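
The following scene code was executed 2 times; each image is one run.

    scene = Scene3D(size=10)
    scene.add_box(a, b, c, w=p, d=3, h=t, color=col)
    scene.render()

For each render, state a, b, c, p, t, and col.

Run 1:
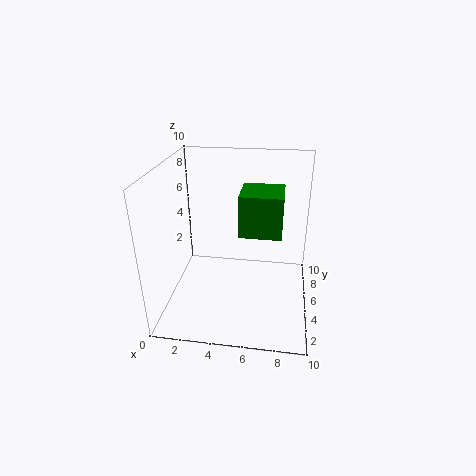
a = 5
b = 5
c = 5
p = 3
t = 3
col = 'green'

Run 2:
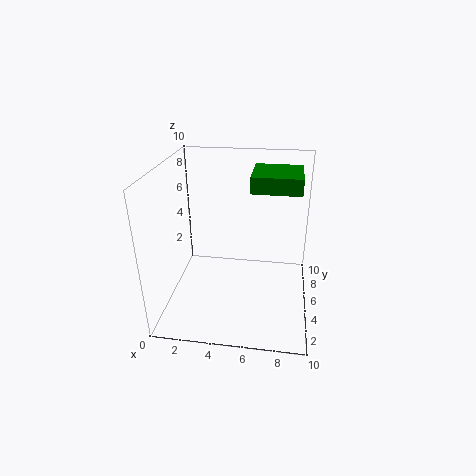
a = 6
b = 3
c = 9
p = 3
t = 1
col = 'green'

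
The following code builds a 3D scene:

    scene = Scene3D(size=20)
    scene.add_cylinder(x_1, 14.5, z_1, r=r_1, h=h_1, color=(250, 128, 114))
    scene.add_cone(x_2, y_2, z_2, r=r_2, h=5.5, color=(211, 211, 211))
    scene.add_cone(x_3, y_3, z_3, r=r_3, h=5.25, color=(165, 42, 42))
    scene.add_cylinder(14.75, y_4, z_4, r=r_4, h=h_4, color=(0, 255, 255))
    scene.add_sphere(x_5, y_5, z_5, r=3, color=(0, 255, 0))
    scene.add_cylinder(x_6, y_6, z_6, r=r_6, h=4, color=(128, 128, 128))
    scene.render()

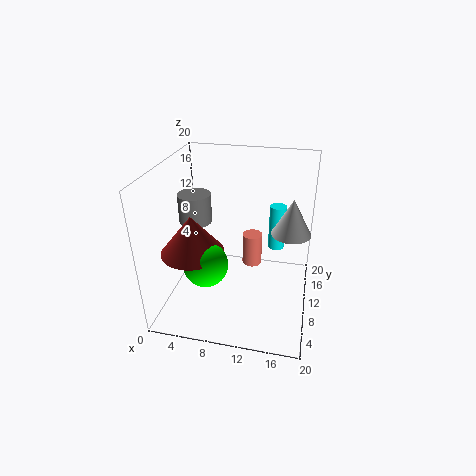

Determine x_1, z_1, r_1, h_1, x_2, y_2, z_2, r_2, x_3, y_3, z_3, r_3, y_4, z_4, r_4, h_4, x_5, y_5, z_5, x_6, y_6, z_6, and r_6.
x_1 = 11.25
z_1 = 3.25
r_1 = 1.5
h_1 = 5
x_2 = 17
y_2 = 15
z_2 = 8.75
r_2 = 3
x_3 = 4.5
y_3 = 6.75
z_3 = 9
r_3 = 4.25
y_4 = 16.25
z_4 = 5.5
r_4 = 1.25
h_4 = 7
x_5 = 6.5
y_5 = 6
z_5 = 7.75
x_6 = 4
y_6 = 10
z_6 = 12
r_6 = 2.25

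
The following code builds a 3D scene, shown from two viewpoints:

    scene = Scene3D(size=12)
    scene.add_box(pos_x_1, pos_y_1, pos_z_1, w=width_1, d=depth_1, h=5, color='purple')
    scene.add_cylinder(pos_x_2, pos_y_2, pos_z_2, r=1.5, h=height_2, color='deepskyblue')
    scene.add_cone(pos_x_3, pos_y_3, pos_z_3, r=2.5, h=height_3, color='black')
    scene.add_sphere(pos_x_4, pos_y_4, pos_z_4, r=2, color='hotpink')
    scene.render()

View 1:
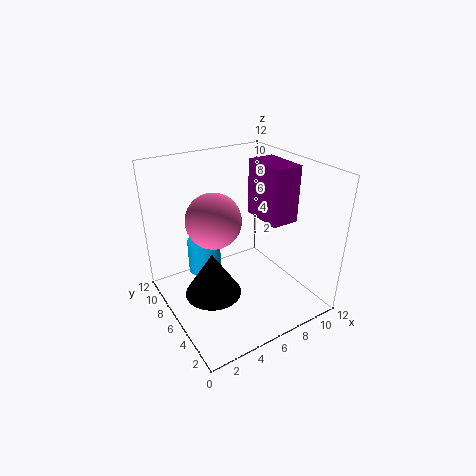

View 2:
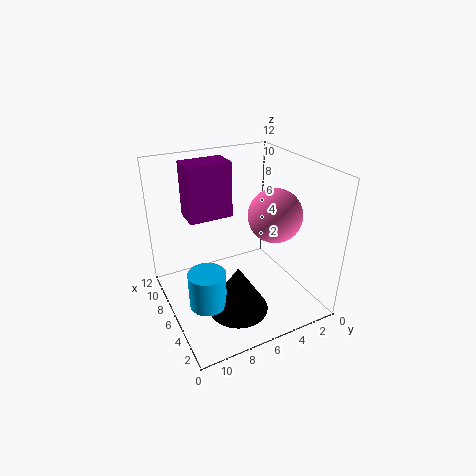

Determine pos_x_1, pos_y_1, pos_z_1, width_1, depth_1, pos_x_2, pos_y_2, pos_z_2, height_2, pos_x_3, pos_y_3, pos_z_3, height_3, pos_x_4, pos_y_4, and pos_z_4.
pos_x_1 = 9, pos_y_1 = 5, pos_z_1 = 6.5, width_1 = 2.5, depth_1 = 4, pos_x_2 = 4.5, pos_y_2 = 9.5, pos_z_2 = 1.5, height_2 = 3, pos_x_3 = 4, pos_y_3 = 7, pos_z_3 = 0.5, height_3 = 4, pos_x_4 = 3, pos_y_4 = 4.5, pos_z_4 = 9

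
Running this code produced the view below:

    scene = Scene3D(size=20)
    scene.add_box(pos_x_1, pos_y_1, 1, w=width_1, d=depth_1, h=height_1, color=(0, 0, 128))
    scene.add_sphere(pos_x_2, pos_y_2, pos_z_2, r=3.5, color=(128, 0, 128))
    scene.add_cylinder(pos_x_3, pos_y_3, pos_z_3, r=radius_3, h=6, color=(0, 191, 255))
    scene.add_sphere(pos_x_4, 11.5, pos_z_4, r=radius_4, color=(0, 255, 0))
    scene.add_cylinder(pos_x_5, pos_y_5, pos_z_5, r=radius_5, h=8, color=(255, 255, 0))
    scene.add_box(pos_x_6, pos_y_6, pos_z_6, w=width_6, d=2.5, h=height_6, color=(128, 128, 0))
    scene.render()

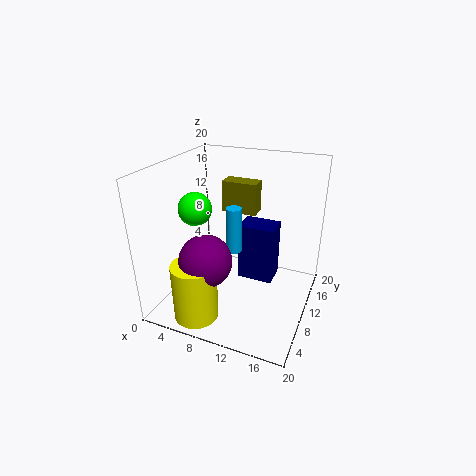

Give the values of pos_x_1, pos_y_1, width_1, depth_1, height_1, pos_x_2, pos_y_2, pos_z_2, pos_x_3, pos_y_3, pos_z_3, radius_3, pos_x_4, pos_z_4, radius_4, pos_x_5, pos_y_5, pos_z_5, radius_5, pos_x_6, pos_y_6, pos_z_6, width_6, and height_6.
pos_x_1 = 8.5; pos_y_1 = 13.5; width_1 = 5.5; depth_1 = 4; height_1 = 9; pos_x_2 = 7.5; pos_y_2 = 5; pos_z_2 = 8.5; pos_x_3 = 10.5; pos_y_3 = 7.5; pos_z_3 = 9.5; radius_3 = 1; pos_x_4 = 2.5; pos_z_4 = 12.5; radius_4 = 2.5; pos_x_5 = 6.5; pos_y_5 = 3.5; pos_z_5 = 0.5; radius_5 = 3; pos_x_6 = 6.5; pos_y_6 = 12.5; pos_z_6 = 12.5; width_6 = 5; height_6 = 4.5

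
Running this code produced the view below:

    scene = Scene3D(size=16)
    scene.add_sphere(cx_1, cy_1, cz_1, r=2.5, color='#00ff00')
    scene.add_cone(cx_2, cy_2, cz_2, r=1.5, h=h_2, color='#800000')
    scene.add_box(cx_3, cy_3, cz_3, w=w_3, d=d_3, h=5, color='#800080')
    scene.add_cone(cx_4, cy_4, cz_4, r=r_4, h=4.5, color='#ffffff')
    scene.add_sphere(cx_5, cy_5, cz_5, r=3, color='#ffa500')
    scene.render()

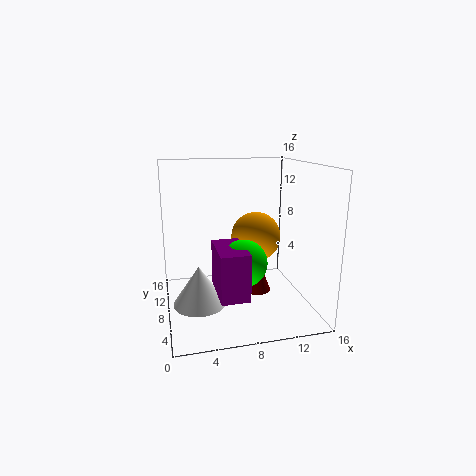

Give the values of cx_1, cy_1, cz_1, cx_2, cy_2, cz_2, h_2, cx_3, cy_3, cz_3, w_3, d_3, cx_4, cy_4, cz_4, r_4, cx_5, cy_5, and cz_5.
cx_1 = 8, cy_1 = 5.5, cz_1 = 6, cx_2 = 10, cy_2 = 7, cz_2 = 2, h_2 = 4, cx_3 = 5, cy_3 = 2.5, cz_3 = 3, w_3 = 3, d_3 = 5.5, cx_4 = 3.5, cy_4 = 8, cz_4 = 0.5, r_4 = 3, cx_5 = 11, cy_5 = 11, cz_5 = 7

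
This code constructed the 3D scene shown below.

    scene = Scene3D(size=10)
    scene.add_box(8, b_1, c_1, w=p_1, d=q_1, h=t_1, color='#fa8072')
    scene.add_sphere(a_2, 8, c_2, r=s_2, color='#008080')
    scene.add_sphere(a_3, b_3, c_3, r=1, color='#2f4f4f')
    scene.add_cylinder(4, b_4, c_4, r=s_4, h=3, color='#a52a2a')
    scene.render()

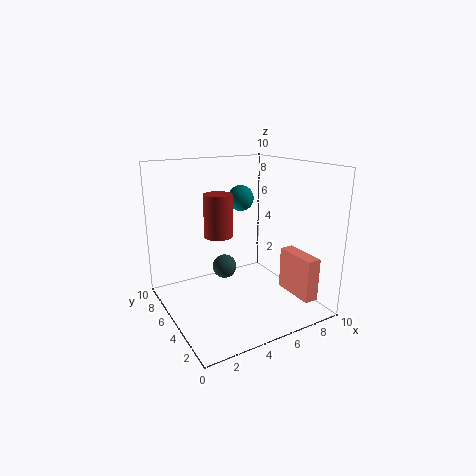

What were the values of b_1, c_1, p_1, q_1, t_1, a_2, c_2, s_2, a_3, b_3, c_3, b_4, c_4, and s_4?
b_1 = 1
c_1 = 1
p_1 = 1
q_1 = 3
t_1 = 3
a_2 = 7
c_2 = 7
s_2 = 1
a_3 = 6
b_3 = 9
c_3 = 1
b_4 = 6
c_4 = 5
s_4 = 1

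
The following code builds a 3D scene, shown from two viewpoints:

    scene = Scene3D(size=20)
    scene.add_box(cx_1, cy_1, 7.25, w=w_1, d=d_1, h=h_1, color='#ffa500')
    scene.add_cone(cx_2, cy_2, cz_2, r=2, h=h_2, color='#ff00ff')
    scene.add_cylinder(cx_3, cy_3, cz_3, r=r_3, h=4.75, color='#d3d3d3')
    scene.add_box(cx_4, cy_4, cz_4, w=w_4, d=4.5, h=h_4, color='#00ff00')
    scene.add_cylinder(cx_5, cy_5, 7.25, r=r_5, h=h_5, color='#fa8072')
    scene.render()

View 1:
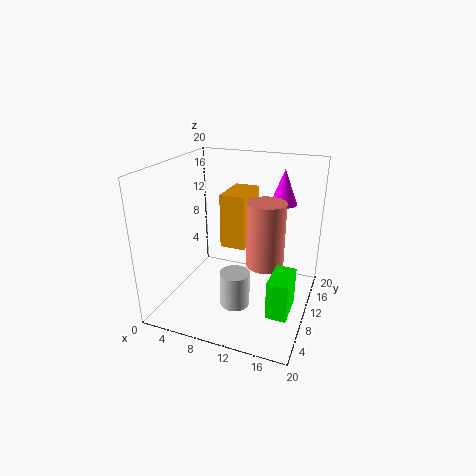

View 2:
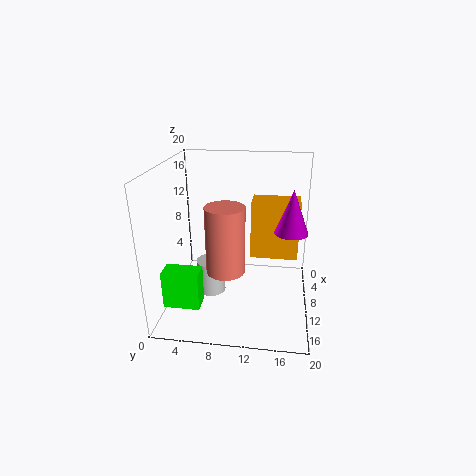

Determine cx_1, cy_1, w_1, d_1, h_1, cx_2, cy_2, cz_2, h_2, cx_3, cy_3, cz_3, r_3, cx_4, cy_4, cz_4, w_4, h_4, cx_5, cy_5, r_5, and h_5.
cx_1 = 6.5, cy_1 = 11.75, w_1 = 3.75, d_1 = 6.5, h_1 = 8, cx_2 = 14.5, cy_2 = 17, cz_2 = 13.25, h_2 = 5.25, cx_3 = 11, cy_3 = 6.25, cz_3 = 2, r_3 = 2, cx_4 = 16.5, cy_4 = 2, cz_4 = 4.25, w_4 = 2.5, h_4 = 4.75, cx_5 = 14.25, cy_5 = 9, r_5 = 2.5, h_5 = 8.75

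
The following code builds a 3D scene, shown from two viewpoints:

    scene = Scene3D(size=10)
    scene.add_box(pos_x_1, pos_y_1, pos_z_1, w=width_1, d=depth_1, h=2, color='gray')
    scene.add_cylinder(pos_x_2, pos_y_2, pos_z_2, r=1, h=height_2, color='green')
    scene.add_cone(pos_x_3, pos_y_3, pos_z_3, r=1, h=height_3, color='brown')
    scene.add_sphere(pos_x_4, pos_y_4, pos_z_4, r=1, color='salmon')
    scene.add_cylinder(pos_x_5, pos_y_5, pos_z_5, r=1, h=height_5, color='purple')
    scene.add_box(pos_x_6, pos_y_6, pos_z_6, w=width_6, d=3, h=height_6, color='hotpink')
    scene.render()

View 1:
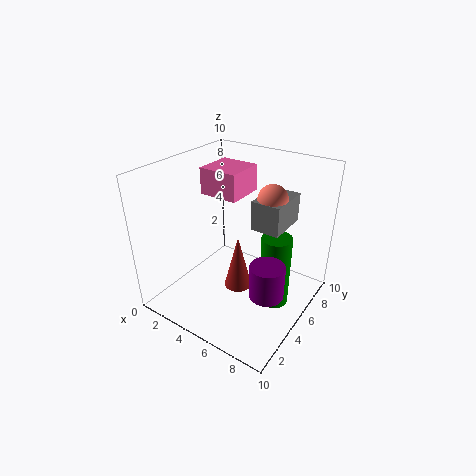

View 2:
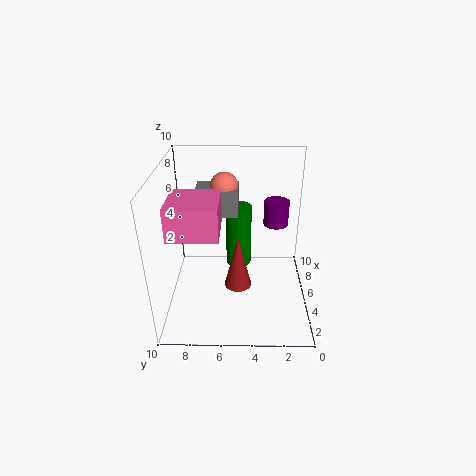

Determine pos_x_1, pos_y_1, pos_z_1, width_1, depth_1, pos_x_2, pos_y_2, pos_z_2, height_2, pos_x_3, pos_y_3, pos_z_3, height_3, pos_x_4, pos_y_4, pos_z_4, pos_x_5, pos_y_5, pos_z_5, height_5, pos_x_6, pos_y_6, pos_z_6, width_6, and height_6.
pos_x_1 = 6, pos_y_1 = 5, pos_z_1 = 6, width_1 = 2, depth_1 = 3, pos_x_2 = 8, pos_y_2 = 5, pos_z_2 = 1, height_2 = 5, pos_x_3 = 5, pos_y_3 = 5, pos_z_3 = 1, height_3 = 4, pos_x_4 = 7, pos_y_4 = 6, pos_z_4 = 8, pos_x_5 = 9, pos_y_5 = 2, pos_z_5 = 4, height_5 = 2, pos_x_6 = 1, pos_y_6 = 6, pos_z_6 = 7, width_6 = 3, height_6 = 2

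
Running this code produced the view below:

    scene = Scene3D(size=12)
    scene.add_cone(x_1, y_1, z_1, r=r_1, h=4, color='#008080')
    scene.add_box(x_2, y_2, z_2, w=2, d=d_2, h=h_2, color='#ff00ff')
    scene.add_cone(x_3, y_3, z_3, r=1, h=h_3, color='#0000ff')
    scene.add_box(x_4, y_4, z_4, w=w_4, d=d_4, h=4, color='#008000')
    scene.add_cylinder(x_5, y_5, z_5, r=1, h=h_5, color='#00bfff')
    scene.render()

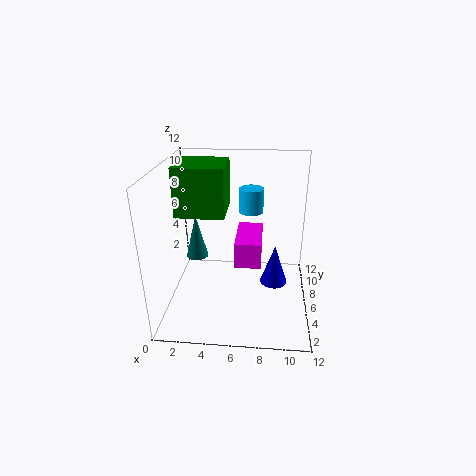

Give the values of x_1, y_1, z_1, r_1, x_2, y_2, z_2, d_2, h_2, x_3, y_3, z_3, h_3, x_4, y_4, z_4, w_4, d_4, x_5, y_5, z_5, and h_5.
x_1 = 2, y_1 = 8, z_1 = 3, r_1 = 1, x_2 = 6, y_2 = 3, z_2 = 5, d_2 = 4, h_2 = 2, x_3 = 9, y_3 = 3, z_3 = 4, h_3 = 3, x_4 = 1, y_4 = 5, z_4 = 8, w_4 = 4, d_4 = 4, x_5 = 7, y_5 = 7, z_5 = 8, h_5 = 2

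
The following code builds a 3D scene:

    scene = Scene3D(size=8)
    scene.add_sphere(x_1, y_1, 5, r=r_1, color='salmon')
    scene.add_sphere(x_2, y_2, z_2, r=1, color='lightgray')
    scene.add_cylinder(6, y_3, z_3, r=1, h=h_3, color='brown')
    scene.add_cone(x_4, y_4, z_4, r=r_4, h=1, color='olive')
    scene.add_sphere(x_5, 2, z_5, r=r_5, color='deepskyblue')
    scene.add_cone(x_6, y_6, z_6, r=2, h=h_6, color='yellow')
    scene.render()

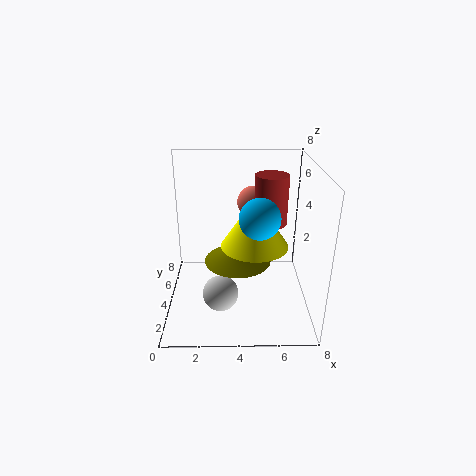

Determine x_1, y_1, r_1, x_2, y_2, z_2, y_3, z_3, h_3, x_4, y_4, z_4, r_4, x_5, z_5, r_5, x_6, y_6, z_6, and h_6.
x_1 = 5, y_1 = 7, r_1 = 1, x_2 = 3, y_2 = 3, z_2 = 1, y_3 = 6, z_3 = 4, h_3 = 3, x_4 = 4, y_4 = 5, z_4 = 2, r_4 = 2, x_5 = 5, z_5 = 6, r_5 = 1, x_6 = 5, y_6 = 5, z_6 = 3, h_6 = 3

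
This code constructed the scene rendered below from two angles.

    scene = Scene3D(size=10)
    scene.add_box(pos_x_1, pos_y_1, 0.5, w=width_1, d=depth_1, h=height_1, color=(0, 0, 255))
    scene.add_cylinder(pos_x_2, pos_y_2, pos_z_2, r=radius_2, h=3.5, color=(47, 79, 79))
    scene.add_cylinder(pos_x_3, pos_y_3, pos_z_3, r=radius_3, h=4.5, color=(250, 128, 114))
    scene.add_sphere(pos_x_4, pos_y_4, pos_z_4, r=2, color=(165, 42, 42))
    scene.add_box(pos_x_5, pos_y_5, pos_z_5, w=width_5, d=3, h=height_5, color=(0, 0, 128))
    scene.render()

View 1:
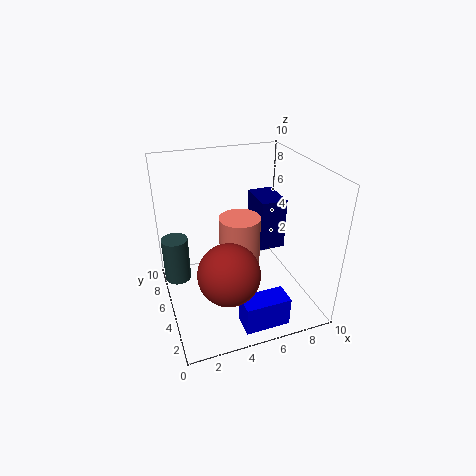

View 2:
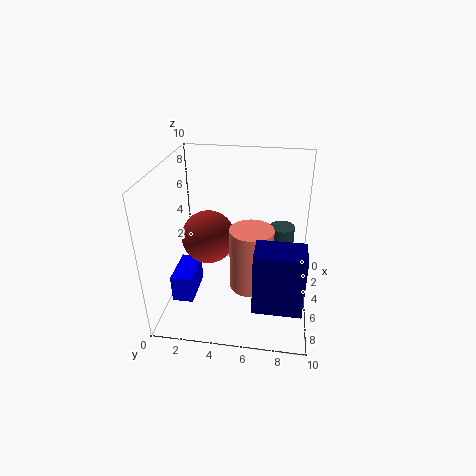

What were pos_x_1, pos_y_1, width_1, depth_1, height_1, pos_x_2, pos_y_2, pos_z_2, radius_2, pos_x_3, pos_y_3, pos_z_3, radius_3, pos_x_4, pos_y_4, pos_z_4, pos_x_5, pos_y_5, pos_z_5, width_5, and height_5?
pos_x_1 = 4, pos_y_1 = 0.5, width_1 = 3, depth_1 = 1.5, height_1 = 2, pos_x_2 = 1, pos_y_2 = 8, pos_z_2 = 0.5, radius_2 = 1, pos_x_3 = 5.5, pos_y_3 = 6, pos_z_3 = 1.5, radius_3 = 1.5, pos_x_4 = 3.5, pos_y_4 = 2.5, pos_z_4 = 4, pos_x_5 = 7.5, pos_y_5 = 6.5, pos_z_5 = 2.5, width_5 = 2, height_5 = 4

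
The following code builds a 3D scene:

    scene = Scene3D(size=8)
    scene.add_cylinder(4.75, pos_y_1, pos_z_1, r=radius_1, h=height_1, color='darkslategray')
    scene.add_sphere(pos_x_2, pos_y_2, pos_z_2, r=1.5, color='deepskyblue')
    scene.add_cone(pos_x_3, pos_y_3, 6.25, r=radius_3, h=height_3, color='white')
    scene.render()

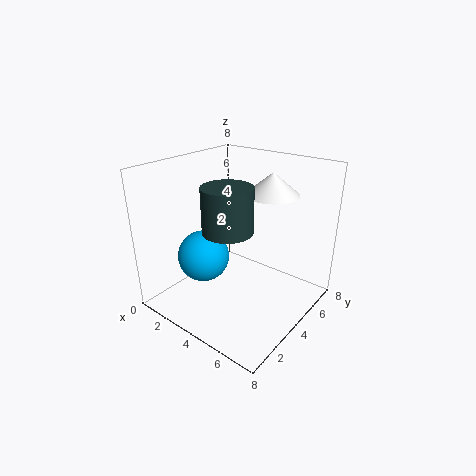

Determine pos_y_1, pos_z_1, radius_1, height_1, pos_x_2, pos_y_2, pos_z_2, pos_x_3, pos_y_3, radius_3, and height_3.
pos_y_1 = 2.25; pos_z_1 = 5.25; radius_1 = 1.25; height_1 = 2.25; pos_x_2 = 2; pos_y_2 = 3.25; pos_z_2 = 2.5; pos_x_3 = 5; pos_y_3 = 5.75; radius_3 = 1.5; height_3 = 1.25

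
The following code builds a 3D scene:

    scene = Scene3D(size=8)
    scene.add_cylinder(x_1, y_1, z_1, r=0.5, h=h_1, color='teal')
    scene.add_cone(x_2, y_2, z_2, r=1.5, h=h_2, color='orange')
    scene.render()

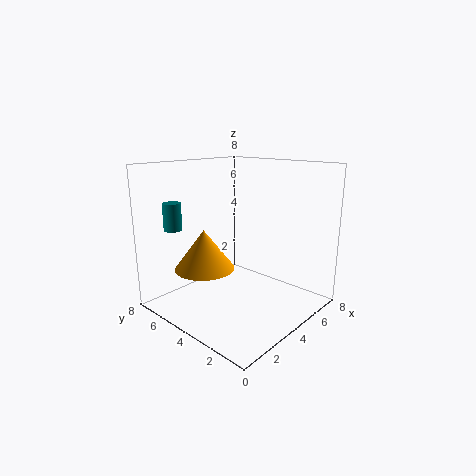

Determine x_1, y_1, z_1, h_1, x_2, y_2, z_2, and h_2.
x_1 = 1.5
y_1 = 6.5
z_1 = 4.5
h_1 = 1.5
x_2 = 1.5
y_2 = 4
z_2 = 3
h_2 = 2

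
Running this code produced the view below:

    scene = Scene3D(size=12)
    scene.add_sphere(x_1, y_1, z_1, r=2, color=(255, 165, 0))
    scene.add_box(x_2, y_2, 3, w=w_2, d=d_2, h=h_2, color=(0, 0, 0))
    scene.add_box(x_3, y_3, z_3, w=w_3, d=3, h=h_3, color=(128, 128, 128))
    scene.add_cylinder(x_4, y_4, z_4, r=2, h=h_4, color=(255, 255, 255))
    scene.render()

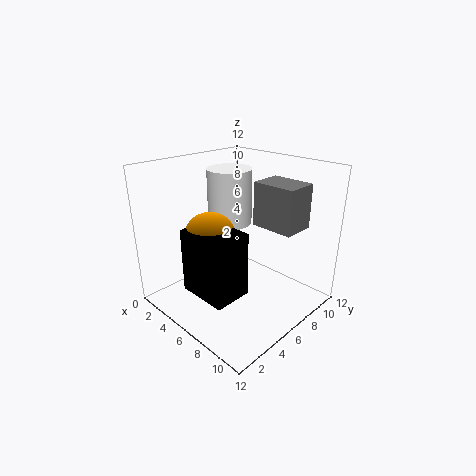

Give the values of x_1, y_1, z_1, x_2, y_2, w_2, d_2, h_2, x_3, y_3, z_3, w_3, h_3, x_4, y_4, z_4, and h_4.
x_1 = 6
y_1 = 3
z_1 = 7
x_2 = 5
y_2 = 1
w_2 = 4
d_2 = 3
h_2 = 5
x_3 = 5
y_3 = 9
z_3 = 6
w_3 = 4
h_3 = 4
x_4 = 3
y_4 = 8
z_4 = 6
h_4 = 5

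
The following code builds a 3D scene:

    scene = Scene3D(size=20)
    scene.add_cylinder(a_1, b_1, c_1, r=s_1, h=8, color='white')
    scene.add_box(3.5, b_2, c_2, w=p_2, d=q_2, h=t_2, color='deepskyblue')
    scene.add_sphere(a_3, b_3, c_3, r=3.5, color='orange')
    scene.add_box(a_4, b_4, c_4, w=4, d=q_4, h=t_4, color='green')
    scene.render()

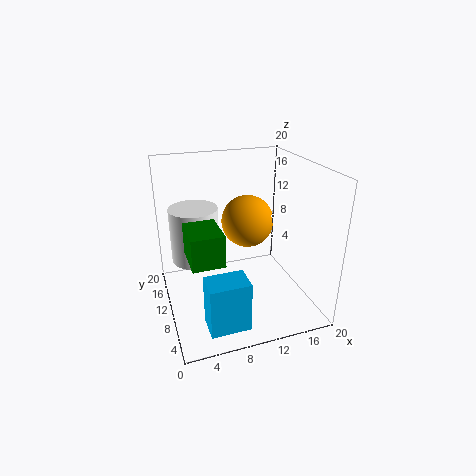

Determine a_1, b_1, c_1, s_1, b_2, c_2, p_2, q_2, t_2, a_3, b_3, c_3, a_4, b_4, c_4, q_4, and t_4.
a_1 = 4.75, b_1 = 14.25, c_1 = 5.5, s_1 = 3.5, b_2 = 0.5, c_2 = 2.25, p_2 = 5, q_2 = 3.5, t_2 = 6.5, a_3 = 11.25, b_3 = 9.75, c_3 = 12.5, a_4 = 2.25, b_4 = 3.25, c_4 = 10, q_4 = 5.25, t_4 = 4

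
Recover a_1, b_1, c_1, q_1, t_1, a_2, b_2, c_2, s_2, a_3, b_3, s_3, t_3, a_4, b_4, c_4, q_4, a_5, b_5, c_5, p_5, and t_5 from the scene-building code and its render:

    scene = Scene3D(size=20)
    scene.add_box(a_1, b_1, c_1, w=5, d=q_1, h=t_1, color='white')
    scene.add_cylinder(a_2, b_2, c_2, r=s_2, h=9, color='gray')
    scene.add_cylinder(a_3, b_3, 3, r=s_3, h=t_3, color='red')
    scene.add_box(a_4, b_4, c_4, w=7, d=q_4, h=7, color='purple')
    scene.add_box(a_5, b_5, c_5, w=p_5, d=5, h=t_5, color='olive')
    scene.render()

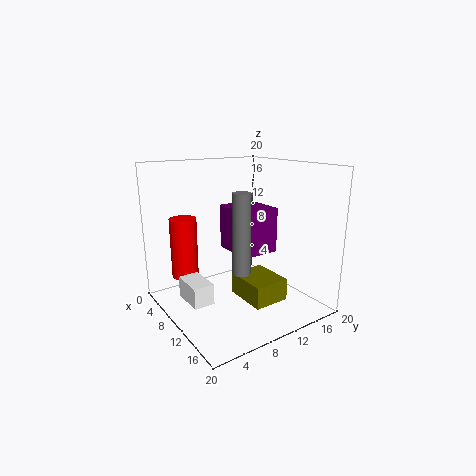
a_1 = 5, b_1 = 3, c_1 = 1, q_1 = 3, t_1 = 3, a_2 = 18, b_2 = 5, c_2 = 9, s_2 = 1, a_3 = 3, b_3 = 5, s_3 = 2, t_3 = 9, a_4 = 2, b_4 = 12, c_4 = 6, q_4 = 6, a_5 = 10, b_5 = 9, c_5 = 2, p_5 = 6, t_5 = 3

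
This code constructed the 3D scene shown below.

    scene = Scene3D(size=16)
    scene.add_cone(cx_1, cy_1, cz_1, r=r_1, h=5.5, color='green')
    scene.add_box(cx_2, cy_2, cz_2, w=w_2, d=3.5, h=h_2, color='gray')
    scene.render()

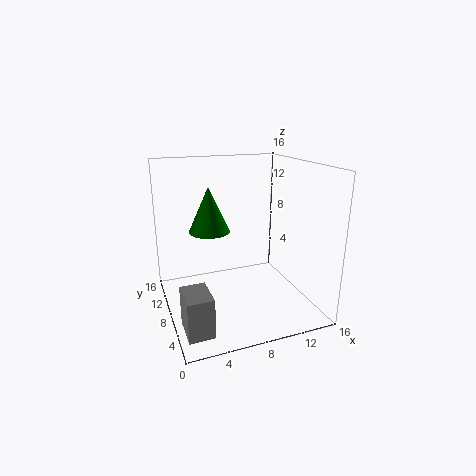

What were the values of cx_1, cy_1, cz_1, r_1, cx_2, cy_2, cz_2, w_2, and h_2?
cx_1 = 6
cy_1 = 12.5
cz_1 = 7.5
r_1 = 2.5
cx_2 = 0.5
cy_2 = 0.5
cz_2 = 1.5
w_2 = 2.5
h_2 = 4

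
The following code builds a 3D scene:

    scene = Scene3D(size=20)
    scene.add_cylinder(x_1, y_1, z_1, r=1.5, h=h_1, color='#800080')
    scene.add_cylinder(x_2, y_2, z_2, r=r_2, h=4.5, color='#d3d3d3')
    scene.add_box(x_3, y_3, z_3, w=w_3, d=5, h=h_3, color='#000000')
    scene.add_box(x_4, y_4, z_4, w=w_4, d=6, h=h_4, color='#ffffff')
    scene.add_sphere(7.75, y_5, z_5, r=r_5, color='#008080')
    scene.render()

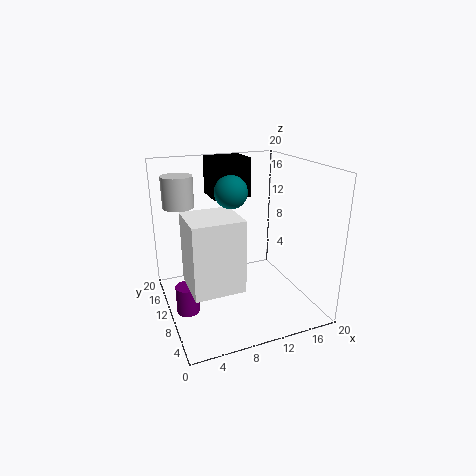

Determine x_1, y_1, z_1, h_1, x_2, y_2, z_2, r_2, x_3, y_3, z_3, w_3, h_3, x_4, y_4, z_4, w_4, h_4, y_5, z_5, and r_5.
x_1 = 2; y_1 = 8; z_1 = 1.5; h_1 = 3.75; x_2 = 3.25; y_2 = 16; z_2 = 13.5; r_2 = 2.25; x_3 = 8.25; y_3 = 14.75; z_3 = 14.25; w_3 = 5.75; h_3 = 5.75; x_4 = 1.75; y_4 = 2.5; z_4 = 6.25; w_4 = 6.25; h_4 = 9; y_5 = 6.75; z_5 = 17.5; r_5 = 2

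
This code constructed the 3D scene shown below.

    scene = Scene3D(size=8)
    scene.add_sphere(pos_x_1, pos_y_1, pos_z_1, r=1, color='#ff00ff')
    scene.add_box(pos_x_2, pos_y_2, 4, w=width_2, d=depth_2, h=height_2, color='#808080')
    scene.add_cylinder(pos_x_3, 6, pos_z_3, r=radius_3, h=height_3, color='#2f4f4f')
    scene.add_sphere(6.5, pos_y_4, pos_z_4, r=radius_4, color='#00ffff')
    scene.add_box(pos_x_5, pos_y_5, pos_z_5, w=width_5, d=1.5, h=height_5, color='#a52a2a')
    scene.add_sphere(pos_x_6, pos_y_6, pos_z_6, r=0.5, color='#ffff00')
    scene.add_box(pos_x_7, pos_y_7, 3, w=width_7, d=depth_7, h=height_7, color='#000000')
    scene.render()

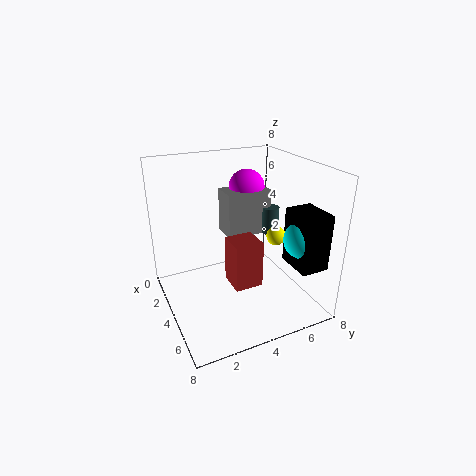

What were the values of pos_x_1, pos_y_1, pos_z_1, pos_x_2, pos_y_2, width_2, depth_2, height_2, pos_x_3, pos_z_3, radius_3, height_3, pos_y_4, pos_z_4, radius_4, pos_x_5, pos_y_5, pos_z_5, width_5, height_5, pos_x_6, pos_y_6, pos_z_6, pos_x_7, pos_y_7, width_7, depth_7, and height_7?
pos_x_1 = 3, pos_y_1 = 5, pos_z_1 = 6.5, pos_x_2 = 2.5, pos_y_2 = 3.5, width_2 = 1.5, depth_2 = 2.5, height_2 = 2.5, pos_x_3 = 4, pos_z_3 = 4, radius_3 = 0.5, height_3 = 1.5, pos_y_4 = 6.5, pos_z_4 = 4.5, radius_4 = 1, pos_x_5 = 4.5, pos_y_5 = 3, pos_z_5 = 2, width_5 = 1.5, height_5 = 2.5, pos_x_6 = 5.5, pos_y_6 = 5.5, pos_z_6 = 4.5, pos_x_7 = 5.5, pos_y_7 = 6, width_7 = 2, depth_7 = 1.5, height_7 = 3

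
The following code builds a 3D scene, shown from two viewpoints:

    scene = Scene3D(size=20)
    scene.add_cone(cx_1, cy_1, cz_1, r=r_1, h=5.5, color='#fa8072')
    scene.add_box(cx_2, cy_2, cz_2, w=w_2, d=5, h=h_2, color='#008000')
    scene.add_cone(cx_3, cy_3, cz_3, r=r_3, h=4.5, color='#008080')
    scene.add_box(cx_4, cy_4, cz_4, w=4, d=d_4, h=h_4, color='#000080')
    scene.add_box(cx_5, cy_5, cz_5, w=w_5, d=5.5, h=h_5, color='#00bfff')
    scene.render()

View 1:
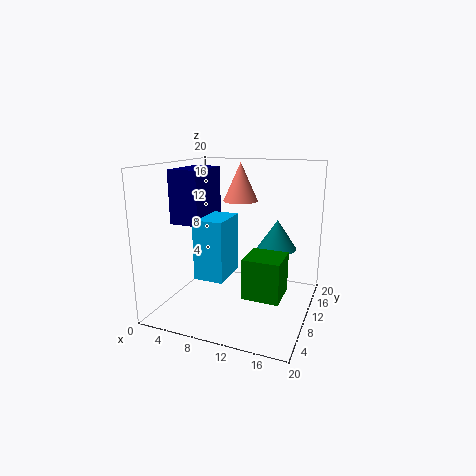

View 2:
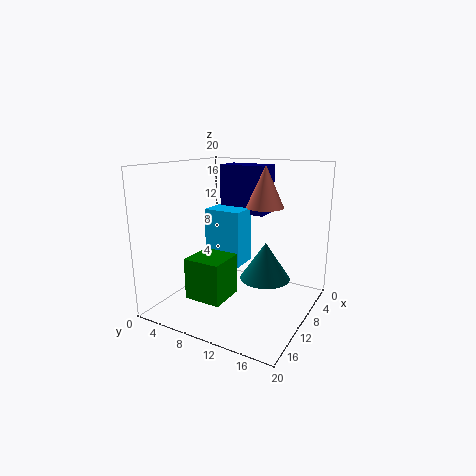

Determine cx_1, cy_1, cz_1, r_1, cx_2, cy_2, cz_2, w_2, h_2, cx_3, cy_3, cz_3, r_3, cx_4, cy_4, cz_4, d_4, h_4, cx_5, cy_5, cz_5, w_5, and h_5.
cx_1 = 9; cy_1 = 13.5; cz_1 = 14.5; r_1 = 2.5; cx_2 = 12; cy_2 = 6; cz_2 = 3; w_2 = 5; h_2 = 5.5; cx_3 = 14; cy_3 = 16; cz_3 = 7; r_3 = 3; cx_4 = 2.5; cy_4 = 5; cz_4 = 12.5; d_4 = 7; h_4 = 7; cx_5 = 6; cy_5 = 4.5; cz_5 = 5.5; w_5 = 4; h_5 = 8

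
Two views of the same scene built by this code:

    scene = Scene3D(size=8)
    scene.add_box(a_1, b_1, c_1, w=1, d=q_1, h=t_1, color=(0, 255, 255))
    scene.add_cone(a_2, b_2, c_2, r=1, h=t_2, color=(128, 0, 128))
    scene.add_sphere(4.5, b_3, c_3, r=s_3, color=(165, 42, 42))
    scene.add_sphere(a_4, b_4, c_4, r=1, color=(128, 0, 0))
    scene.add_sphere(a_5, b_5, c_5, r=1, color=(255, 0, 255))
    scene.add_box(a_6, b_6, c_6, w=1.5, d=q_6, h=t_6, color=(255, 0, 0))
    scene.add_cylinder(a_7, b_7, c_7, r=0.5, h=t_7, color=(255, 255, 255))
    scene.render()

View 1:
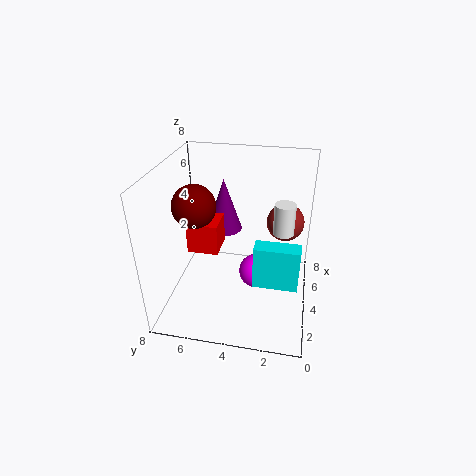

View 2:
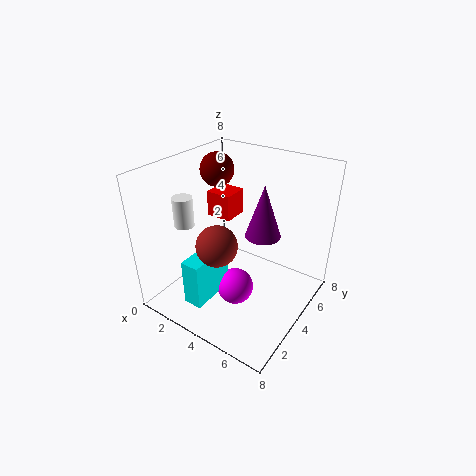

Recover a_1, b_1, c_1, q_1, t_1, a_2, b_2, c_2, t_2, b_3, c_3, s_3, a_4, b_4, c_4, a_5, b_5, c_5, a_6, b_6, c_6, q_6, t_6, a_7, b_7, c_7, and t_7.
a_1 = 3, b_1 = 0.5, c_1 = 1.5, q_1 = 2.5, t_1 = 2.5, a_2 = 5, b_2 = 5, c_2 = 4, t_2 = 3, b_3 = 1.5, c_3 = 5, s_3 = 1, a_4 = 1.5, b_4 = 5.5, c_4 = 7, a_5 = 4.5, b_5 = 3, c_5 = 1.5, a_6 = 1.5, b_6 = 4.5, c_6 = 4.5, q_6 = 1.5, t_6 = 1.5, a_7 = 2.5, b_7 = 1.5, c_7 = 5.5, t_7 = 1.5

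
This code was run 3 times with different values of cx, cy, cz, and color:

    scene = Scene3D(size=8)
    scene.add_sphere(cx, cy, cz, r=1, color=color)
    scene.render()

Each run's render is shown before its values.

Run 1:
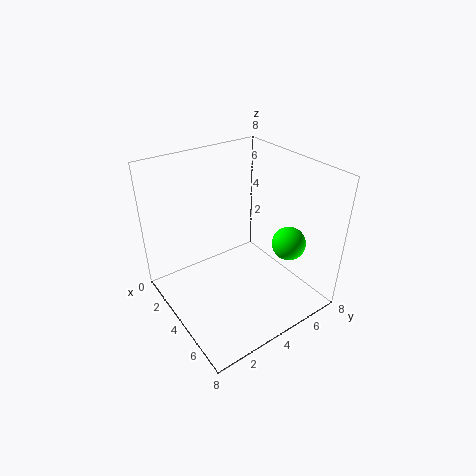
cx = 5; cy = 7; cz = 3; color = 'lime'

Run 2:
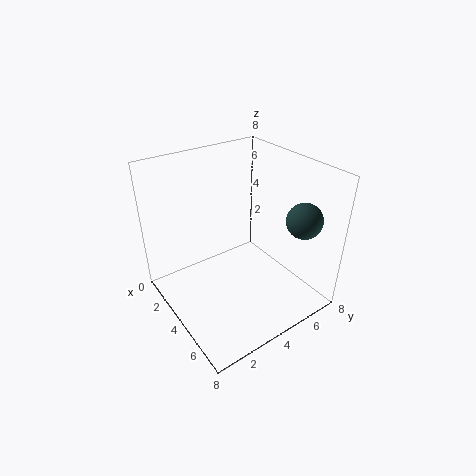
cx = 6; cy = 7; cz = 5; color = 'darkslategray'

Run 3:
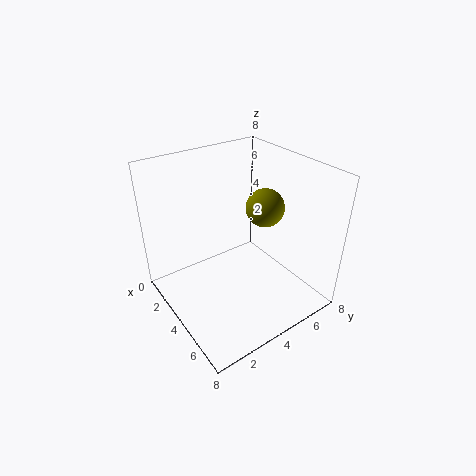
cx = 5; cy = 5; cz = 6; color = 'olive'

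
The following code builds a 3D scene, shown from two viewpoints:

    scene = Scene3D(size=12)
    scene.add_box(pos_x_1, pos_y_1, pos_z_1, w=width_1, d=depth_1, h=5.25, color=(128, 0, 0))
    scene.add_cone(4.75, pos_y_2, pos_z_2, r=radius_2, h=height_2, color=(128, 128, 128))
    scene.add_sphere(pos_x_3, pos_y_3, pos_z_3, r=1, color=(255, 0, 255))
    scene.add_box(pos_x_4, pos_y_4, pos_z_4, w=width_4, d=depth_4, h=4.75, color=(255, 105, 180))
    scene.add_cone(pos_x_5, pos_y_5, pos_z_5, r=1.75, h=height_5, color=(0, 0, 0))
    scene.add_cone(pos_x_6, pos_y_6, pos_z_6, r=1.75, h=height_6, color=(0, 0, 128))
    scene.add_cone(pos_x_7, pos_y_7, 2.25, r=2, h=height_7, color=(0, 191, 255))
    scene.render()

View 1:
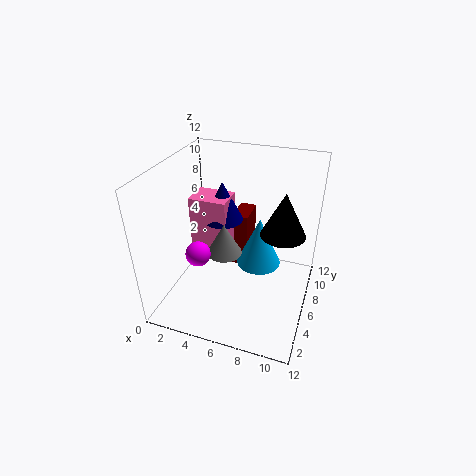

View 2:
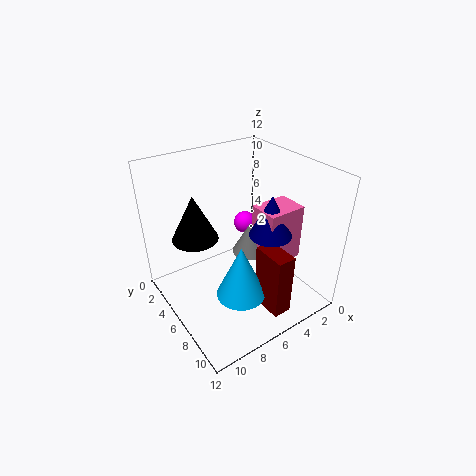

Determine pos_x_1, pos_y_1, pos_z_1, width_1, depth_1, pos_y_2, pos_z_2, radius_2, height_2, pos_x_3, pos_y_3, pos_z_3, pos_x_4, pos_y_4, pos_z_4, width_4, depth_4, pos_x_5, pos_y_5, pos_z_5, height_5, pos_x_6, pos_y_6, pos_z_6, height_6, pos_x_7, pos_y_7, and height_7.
pos_x_1 = 4.5
pos_y_1 = 8.5
pos_z_1 = 1.25
width_1 = 1.5
depth_1 = 2.75
pos_y_2 = 6
pos_z_2 = 4.25
radius_2 = 1.5
height_2 = 2.75
pos_x_3 = 3.5
pos_y_3 = 3.5
pos_z_3 = 5.5
pos_x_4 = 1.5
pos_y_4 = 6.25
pos_z_4 = 4
width_4 = 3.25
depth_4 = 2.5
pos_x_5 = 9.75
pos_y_5 = 5.75
pos_z_5 = 7.25
height_5 = 3.5
pos_x_6 = 4
pos_y_6 = 7.75
pos_z_6 = 6.5
height_6 = 3.5
pos_x_7 = 7.25
pos_y_7 = 8.25
height_7 = 4.5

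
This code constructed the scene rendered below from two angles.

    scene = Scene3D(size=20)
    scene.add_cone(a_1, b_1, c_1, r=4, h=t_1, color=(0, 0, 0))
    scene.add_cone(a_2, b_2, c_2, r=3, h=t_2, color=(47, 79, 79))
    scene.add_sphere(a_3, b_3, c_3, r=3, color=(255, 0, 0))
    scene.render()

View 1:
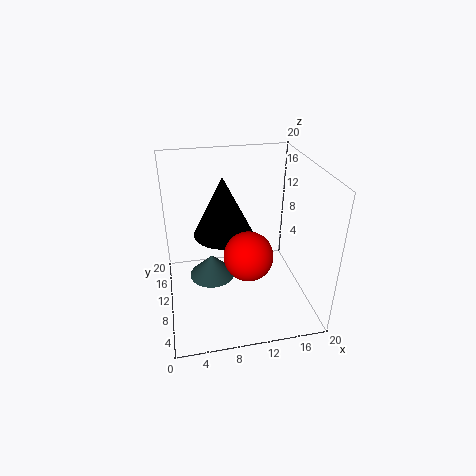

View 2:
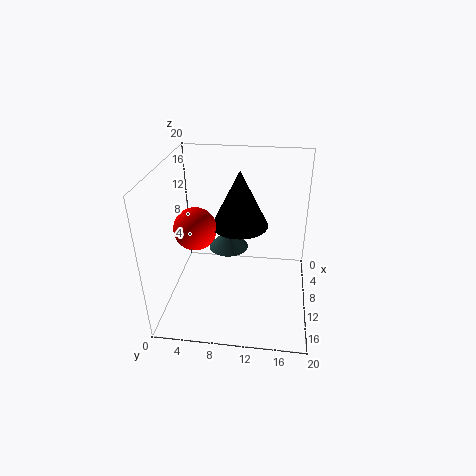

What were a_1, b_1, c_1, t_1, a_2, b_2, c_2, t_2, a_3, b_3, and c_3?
a_1 = 8, b_1 = 10, c_1 = 11, t_1 = 8, a_2 = 6, b_2 = 8, c_2 = 6, t_2 = 3, a_3 = 10, b_3 = 4, c_3 = 11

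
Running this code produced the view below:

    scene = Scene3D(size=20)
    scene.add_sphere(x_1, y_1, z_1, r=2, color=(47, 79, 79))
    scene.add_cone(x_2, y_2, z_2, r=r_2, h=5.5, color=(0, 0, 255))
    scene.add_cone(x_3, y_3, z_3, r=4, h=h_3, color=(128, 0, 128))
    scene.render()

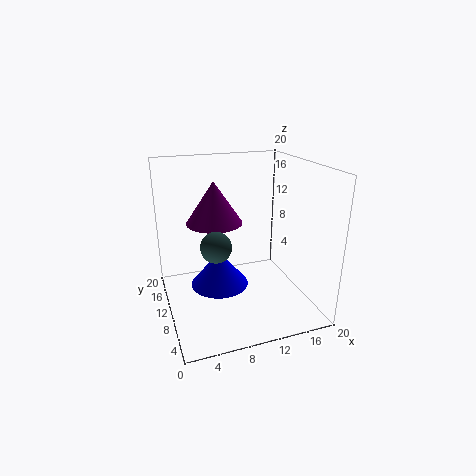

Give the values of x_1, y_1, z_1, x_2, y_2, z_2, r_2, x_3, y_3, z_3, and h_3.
x_1 = 6; y_1 = 7; z_1 = 10.5; x_2 = 8.5; y_2 = 14.5; z_2 = 0.5; r_2 = 4.5; x_3 = 7.5; y_3 = 13; z_3 = 11.5; h_3 = 6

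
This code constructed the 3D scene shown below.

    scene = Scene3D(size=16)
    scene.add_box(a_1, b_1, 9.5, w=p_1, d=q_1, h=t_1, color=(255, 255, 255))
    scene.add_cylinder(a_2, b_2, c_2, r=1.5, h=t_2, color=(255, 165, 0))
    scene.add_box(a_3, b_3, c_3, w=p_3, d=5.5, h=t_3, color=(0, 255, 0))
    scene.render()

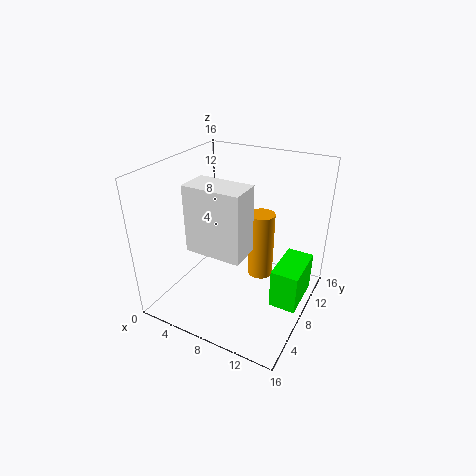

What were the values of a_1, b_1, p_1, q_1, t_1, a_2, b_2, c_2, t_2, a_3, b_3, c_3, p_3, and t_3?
a_1 = 6; b_1 = 1.5; p_1 = 5.5; q_1 = 3; t_1 = 6.5; a_2 = 9.5; b_2 = 11; c_2 = 2; t_2 = 8; a_3 = 12.5; b_3 = 7; c_3 = 1; p_3 = 3; t_3 = 4.5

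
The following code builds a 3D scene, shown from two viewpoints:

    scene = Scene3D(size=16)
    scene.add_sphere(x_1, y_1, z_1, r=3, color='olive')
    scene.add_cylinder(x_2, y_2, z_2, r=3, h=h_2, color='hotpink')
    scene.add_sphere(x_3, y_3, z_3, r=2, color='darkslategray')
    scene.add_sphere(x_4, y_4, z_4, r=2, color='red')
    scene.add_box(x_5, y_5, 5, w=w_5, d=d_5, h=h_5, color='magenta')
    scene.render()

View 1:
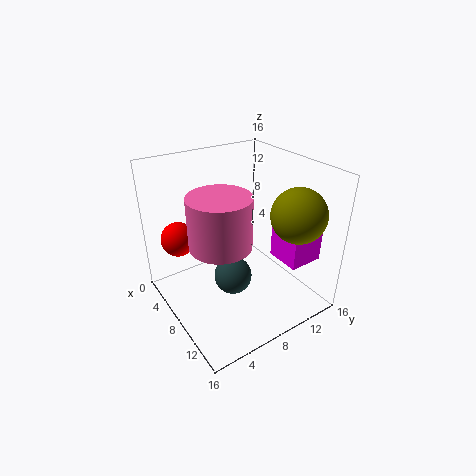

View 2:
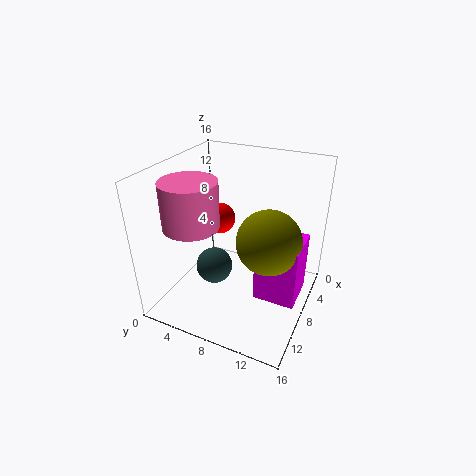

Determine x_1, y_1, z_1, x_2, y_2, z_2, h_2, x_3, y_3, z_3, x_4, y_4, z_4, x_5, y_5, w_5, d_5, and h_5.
x_1 = 12; y_1 = 13; z_1 = 11; x_2 = 11; y_2 = 4; z_2 = 10; h_2 = 5; x_3 = 10; y_3 = 6; z_3 = 5; x_4 = 3; y_4 = 3; z_4 = 7; x_5 = 9; y_5 = 12; w_5 = 4; d_5 = 4; h_5 = 6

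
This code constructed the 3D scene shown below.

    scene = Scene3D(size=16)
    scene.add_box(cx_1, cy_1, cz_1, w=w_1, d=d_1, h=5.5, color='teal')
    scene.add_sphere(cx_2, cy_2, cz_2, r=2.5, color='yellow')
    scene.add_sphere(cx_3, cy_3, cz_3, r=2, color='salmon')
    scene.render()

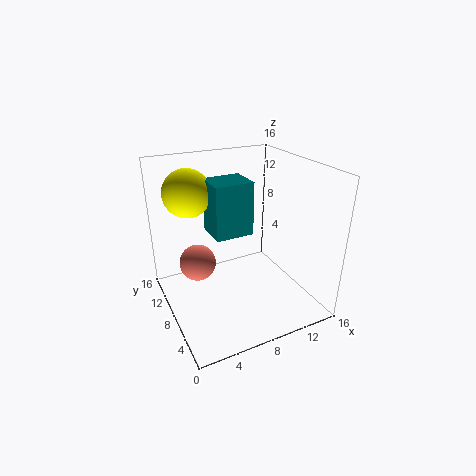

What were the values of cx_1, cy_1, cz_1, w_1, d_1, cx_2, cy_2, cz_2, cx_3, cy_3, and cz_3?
cx_1 = 4.5
cy_1 = 5.5
cz_1 = 9.5
w_1 = 4
d_1 = 3.5
cx_2 = 3
cy_2 = 9.5
cz_2 = 13.5
cx_3 = 3.5
cy_3 = 9
cz_3 = 5.5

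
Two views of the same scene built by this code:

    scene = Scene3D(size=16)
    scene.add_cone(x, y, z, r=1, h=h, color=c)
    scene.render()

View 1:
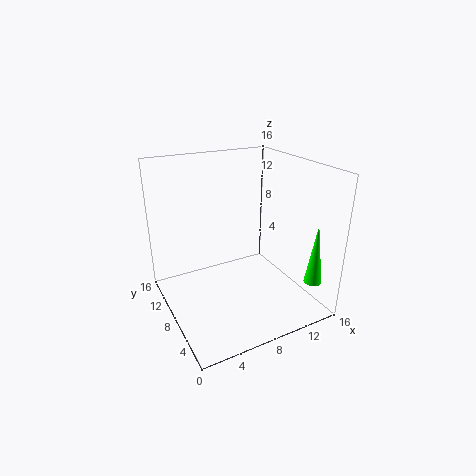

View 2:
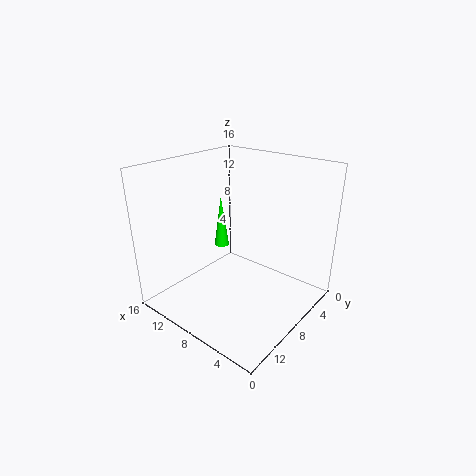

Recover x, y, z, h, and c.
x = 15, y = 3, z = 3, h = 7, c = 'lime'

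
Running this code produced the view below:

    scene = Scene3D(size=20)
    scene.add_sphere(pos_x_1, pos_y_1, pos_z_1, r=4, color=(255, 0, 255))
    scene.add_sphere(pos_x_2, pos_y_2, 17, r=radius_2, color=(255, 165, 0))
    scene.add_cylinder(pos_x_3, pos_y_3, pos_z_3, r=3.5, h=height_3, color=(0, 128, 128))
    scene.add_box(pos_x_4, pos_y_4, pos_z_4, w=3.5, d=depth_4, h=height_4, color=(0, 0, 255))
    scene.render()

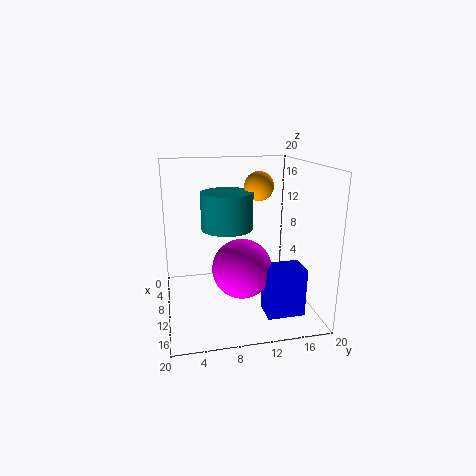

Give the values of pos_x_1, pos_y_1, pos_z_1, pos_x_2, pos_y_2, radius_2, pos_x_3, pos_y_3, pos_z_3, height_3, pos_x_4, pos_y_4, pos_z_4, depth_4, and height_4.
pos_x_1 = 12.5
pos_y_1 = 10
pos_z_1 = 6.5
pos_x_2 = 9.5
pos_y_2 = 13
radius_2 = 2
pos_x_3 = 10
pos_y_3 = 8.5
pos_z_3 = 11.5
height_3 = 5
pos_x_4 = 13.5
pos_y_4 = 12.5
pos_z_4 = 1
depth_4 = 5
height_4 = 6.5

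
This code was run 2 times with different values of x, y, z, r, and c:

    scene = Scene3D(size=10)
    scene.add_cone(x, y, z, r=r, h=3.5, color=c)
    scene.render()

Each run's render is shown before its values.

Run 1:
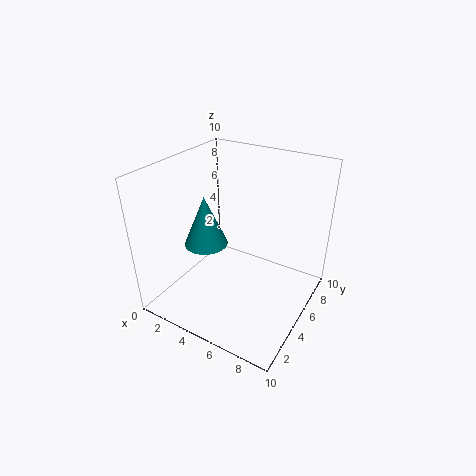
x = 3; y = 4; z = 4.5; r = 1.5; c = 'teal'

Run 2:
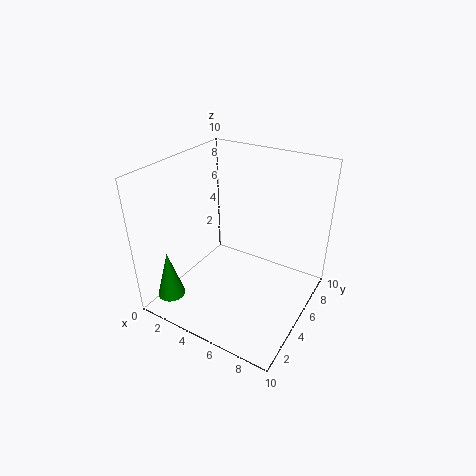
x = 1; y = 2; z = 0.5; r = 1; c = 'green'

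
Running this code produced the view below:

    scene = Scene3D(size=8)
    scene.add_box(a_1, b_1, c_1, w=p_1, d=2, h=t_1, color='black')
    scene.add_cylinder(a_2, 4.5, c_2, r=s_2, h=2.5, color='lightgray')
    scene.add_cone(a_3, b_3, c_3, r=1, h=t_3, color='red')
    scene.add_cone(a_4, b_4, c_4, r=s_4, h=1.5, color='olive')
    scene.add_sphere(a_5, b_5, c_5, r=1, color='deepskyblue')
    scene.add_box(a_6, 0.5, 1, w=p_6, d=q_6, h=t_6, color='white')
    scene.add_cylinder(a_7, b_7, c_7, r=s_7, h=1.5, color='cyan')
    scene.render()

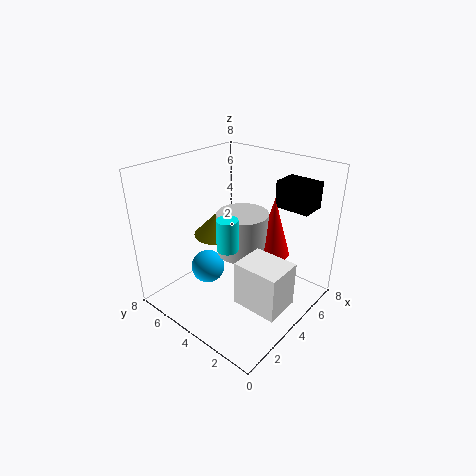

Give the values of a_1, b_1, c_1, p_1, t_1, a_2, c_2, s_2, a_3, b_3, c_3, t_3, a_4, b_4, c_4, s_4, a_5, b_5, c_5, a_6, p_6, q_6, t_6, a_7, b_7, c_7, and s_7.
a_1 = 6
b_1 = 1
c_1 = 5.5
p_1 = 1.5
t_1 = 1.5
a_2 = 5
c_2 = 2.5
s_2 = 1.5
a_3 = 6
b_3 = 3
c_3 = 2.5
t_3 = 3.5
a_4 = 5
b_4 = 6.5
c_4 = 3
s_4 = 1.5
a_5 = 3.5
b_5 = 6
c_5 = 1.5
a_6 = 2.5
p_6 = 2
q_6 = 2.5
t_6 = 2.5
a_7 = 1.5
b_7 = 2.5
c_7 = 5
s_7 = 0.5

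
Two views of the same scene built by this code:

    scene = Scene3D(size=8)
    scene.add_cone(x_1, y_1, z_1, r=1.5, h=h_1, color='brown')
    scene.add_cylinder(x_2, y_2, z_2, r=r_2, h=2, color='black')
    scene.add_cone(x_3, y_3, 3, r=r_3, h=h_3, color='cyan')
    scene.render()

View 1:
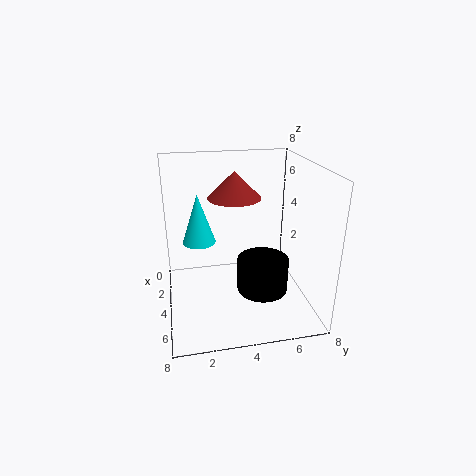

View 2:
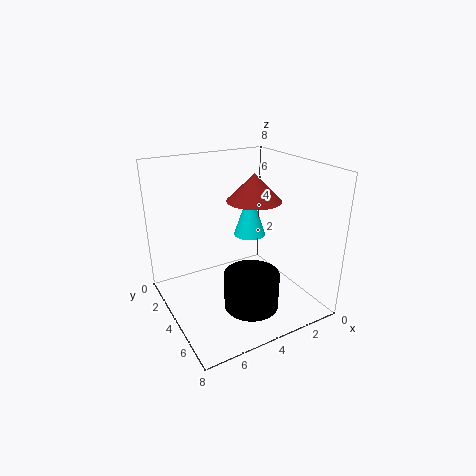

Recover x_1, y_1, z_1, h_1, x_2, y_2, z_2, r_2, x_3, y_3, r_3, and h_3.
x_1 = 3; y_1 = 4; z_1 = 6; h_1 = 1.5; x_2 = 4; y_2 = 5.5; z_2 = 0.5; r_2 = 1.5; x_3 = 2; y_3 = 2; r_3 = 1; h_3 = 3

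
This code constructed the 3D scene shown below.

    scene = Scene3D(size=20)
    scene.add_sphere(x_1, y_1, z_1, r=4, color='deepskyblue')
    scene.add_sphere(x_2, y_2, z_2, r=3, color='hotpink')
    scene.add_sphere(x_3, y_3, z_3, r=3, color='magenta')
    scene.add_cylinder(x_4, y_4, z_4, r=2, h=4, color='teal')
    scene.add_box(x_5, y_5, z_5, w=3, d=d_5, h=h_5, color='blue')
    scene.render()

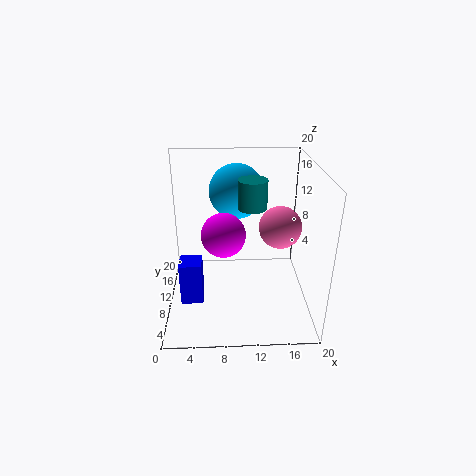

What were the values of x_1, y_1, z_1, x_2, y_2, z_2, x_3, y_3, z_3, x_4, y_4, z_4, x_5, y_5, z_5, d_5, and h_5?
x_1 = 10
y_1 = 15
z_1 = 15
x_2 = 16
y_2 = 11
z_2 = 11
x_3 = 8
y_3 = 9
z_3 = 11
x_4 = 12
y_4 = 11
z_4 = 14
x_5 = 2
y_5 = 6
z_5 = 2
d_5 = 3
h_5 = 6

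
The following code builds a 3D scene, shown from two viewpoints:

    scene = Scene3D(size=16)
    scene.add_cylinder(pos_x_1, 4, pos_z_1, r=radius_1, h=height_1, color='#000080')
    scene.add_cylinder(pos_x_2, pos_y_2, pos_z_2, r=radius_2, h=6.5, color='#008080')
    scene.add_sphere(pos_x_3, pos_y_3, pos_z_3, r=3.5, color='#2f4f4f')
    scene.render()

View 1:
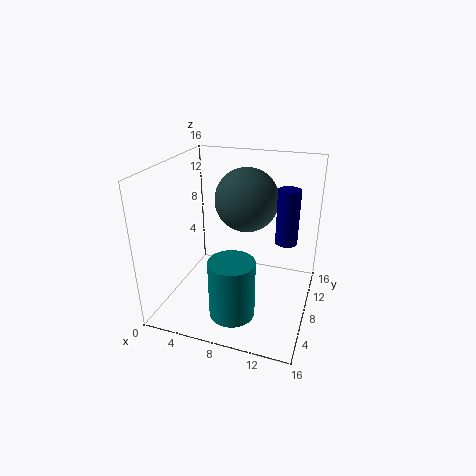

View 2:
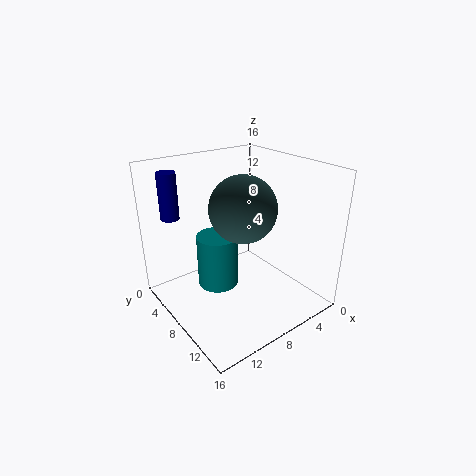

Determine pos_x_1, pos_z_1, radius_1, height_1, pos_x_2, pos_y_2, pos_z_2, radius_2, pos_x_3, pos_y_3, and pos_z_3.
pos_x_1 = 14
pos_z_1 = 10.5
radius_1 = 1
height_1 = 5
pos_x_2 = 8.5
pos_y_2 = 4.5
pos_z_2 = 0.5
radius_2 = 2.5
pos_x_3 = 8.5
pos_y_3 = 9.5
pos_z_3 = 12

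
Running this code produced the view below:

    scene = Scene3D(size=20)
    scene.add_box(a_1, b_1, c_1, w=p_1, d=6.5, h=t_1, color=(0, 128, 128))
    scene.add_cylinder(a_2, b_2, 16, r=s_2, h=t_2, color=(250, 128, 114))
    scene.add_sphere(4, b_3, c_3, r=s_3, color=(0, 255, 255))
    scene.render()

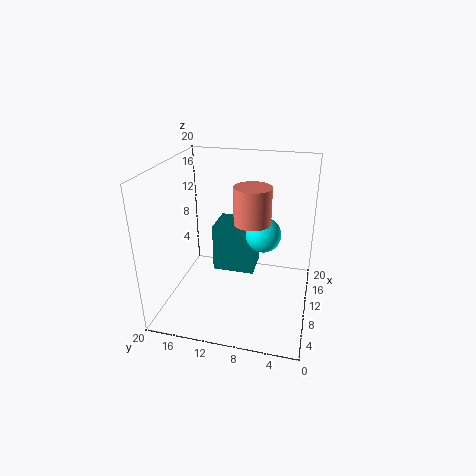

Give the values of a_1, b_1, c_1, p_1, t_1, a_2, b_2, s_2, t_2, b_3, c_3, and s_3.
a_1 = 13.5, b_1 = 8.5, c_1 = 2, p_1 = 5.5, t_1 = 7.5, a_2 = 2.5, b_2 = 6.5, s_2 = 2, t_2 = 4, b_3 = 5.5, c_3 = 14, s_3 = 2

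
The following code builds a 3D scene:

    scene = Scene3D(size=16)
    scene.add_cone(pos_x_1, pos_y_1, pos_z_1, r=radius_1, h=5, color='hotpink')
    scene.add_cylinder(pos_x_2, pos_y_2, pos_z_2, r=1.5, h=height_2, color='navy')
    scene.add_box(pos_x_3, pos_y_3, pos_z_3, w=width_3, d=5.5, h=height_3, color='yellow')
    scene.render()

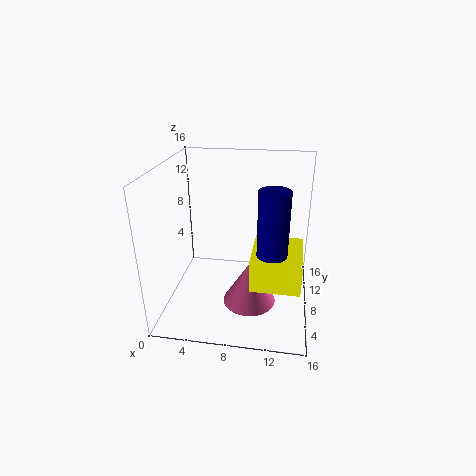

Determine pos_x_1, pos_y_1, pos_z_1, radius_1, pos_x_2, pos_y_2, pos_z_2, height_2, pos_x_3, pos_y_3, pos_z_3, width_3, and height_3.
pos_x_1 = 9.5
pos_y_1 = 7
pos_z_1 = 0.5
radius_1 = 3
pos_x_2 = 12
pos_y_2 = 4
pos_z_2 = 8.5
height_2 = 6.5
pos_x_3 = 10
pos_y_3 = 2.5
pos_z_3 = 5
width_3 = 5
height_3 = 3.5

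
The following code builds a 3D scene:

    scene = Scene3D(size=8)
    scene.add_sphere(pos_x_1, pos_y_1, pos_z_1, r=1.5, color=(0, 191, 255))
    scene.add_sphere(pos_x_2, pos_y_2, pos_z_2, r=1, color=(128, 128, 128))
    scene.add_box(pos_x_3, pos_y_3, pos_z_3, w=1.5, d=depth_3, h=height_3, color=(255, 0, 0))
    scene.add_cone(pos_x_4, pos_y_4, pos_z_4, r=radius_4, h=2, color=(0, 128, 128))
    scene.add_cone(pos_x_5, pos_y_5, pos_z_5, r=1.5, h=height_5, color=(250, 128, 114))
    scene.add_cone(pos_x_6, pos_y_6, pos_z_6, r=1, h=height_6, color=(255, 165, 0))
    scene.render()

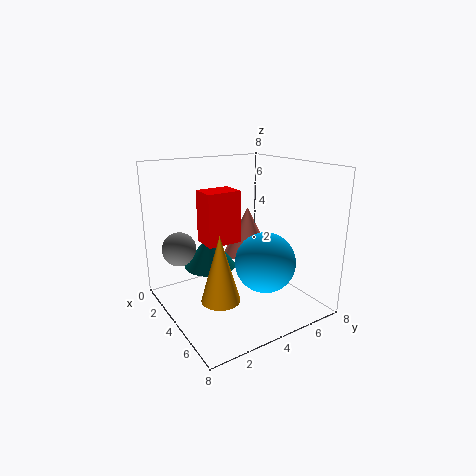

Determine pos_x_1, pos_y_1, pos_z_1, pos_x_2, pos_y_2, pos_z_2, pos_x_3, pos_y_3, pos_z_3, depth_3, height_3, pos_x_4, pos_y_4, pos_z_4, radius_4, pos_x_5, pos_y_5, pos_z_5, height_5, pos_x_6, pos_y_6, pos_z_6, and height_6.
pos_x_1 = 6.5; pos_y_1 = 4; pos_z_1 = 3.5; pos_x_2 = 1.5; pos_y_2 = 1.5; pos_z_2 = 3; pos_x_3 = 2; pos_y_3 = 2.5; pos_z_3 = 3.5; depth_3 = 2; height_3 = 3; pos_x_4 = 2.5; pos_y_4 = 3; pos_z_4 = 2; radius_4 = 1.5; pos_x_5 = 2; pos_y_5 = 6; pos_z_5 = 2; height_5 = 3; pos_x_6 = 5.5; pos_y_6 = 2; pos_z_6 = 1.5; height_6 = 3.5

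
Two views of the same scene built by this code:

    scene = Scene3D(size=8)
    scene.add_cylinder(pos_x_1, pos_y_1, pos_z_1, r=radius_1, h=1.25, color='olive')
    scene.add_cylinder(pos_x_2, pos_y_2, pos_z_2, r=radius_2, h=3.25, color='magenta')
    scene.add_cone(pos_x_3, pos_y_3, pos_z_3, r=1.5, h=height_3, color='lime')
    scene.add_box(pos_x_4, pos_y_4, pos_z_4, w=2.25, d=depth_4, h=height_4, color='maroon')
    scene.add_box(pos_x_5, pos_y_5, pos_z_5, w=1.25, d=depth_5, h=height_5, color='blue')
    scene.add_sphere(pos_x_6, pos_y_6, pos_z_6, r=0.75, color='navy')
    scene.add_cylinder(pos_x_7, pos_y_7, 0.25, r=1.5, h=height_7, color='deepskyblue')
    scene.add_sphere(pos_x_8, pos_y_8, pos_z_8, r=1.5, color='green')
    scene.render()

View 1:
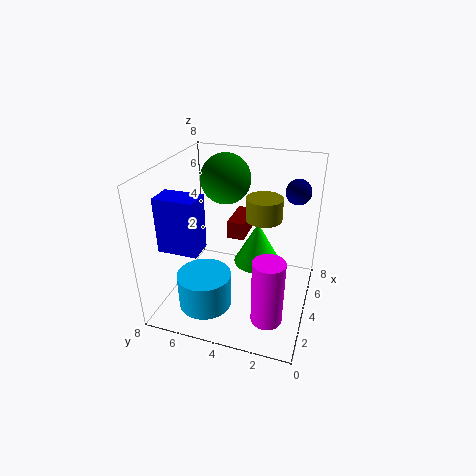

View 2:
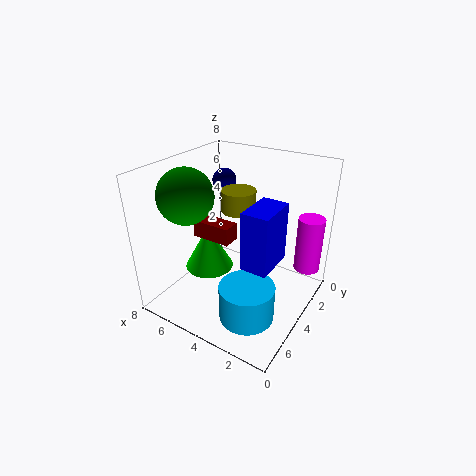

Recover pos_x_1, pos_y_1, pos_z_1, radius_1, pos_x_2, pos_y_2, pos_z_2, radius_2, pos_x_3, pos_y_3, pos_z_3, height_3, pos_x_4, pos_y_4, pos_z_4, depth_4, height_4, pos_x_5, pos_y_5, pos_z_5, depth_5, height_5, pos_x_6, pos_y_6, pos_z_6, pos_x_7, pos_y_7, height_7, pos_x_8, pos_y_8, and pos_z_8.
pos_x_1 = 4.75; pos_y_1 = 2.75; pos_z_1 = 5; radius_1 = 1; pos_x_2 = 0.75; pos_y_2 = 1.5; pos_z_2 = 1.75; radius_2 = 0.75; pos_x_3 = 6.5; pos_y_3 = 3.5; pos_z_3 = 1; height_3 = 2.75; pos_x_4 = 4.25; pos_y_4 = 3.75; pos_z_4 = 3.75; depth_4 = 1; height_4 = 1; pos_x_5 = 0.75; pos_y_5 = 5; pos_z_5 = 4.5; depth_5 = 2; height_5 = 2.75; pos_x_6 = 6.75; pos_y_6 = 1.25; pos_z_6 = 6; pos_x_7 = 2.5; pos_y_7 = 5.5; height_7 = 2; pos_x_8 = 6.25; pos_y_8 = 5.5; pos_z_8 = 6.5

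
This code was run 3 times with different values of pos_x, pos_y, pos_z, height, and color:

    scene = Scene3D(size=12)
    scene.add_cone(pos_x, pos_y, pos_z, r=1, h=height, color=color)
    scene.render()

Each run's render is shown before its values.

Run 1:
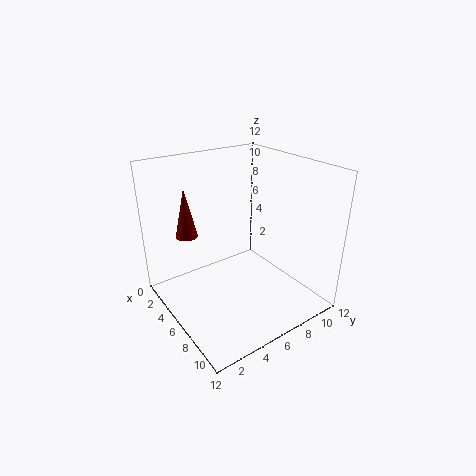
pos_x = 1.5
pos_y = 3.5
pos_z = 5
height = 4.5
color = 'maroon'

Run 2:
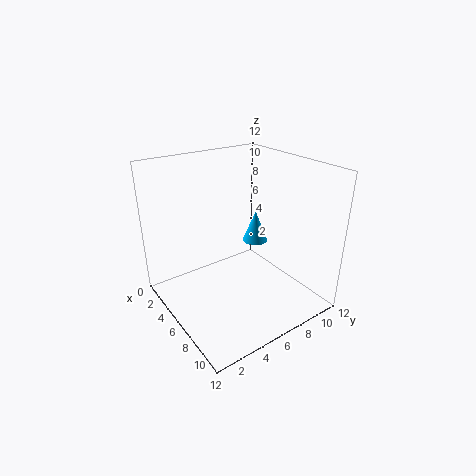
pos_x = 7
pos_y = 7
pos_z = 6
height = 2.5
color = 'deepskyblue'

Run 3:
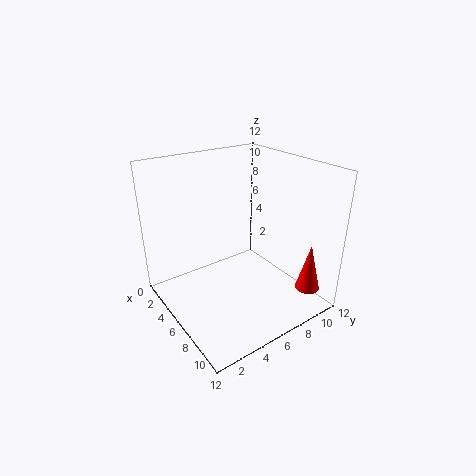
pos_x = 10.5
pos_y = 10
pos_z = 2
height = 4
color = 'red'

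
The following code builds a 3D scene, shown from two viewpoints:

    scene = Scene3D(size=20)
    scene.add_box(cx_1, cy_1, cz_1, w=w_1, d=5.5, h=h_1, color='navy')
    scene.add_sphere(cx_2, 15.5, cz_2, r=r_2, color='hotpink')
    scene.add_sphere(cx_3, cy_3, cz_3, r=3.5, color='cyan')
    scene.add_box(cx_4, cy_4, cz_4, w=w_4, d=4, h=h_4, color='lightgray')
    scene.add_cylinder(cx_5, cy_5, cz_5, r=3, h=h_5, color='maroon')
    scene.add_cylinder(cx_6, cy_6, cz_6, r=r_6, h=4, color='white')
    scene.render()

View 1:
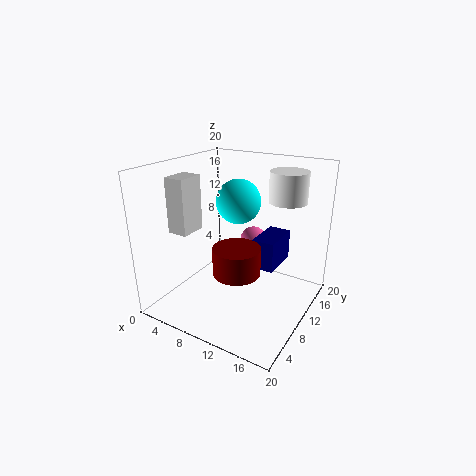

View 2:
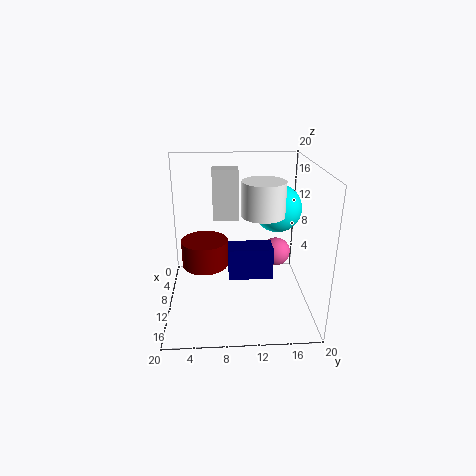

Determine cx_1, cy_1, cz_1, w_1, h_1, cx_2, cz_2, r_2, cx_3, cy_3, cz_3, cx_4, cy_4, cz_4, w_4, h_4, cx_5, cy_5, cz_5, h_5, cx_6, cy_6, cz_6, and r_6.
cx_1 = 13
cy_1 = 8.5
cz_1 = 7
w_1 = 3
h_1 = 4
cx_2 = 9.5
cz_2 = 7.5
r_2 = 2
cx_3 = 6.5
cy_3 = 16
cz_3 = 13
cx_4 = 0.5
cy_4 = 6.5
cz_4 = 10
w_4 = 3
h_4 = 8
cx_5 = 12.5
cy_5 = 5.5
cz_5 = 7.5
h_5 = 3.5
cx_6 = 16
cy_6 = 12.5
cz_6 = 15.5
r_6 = 2.5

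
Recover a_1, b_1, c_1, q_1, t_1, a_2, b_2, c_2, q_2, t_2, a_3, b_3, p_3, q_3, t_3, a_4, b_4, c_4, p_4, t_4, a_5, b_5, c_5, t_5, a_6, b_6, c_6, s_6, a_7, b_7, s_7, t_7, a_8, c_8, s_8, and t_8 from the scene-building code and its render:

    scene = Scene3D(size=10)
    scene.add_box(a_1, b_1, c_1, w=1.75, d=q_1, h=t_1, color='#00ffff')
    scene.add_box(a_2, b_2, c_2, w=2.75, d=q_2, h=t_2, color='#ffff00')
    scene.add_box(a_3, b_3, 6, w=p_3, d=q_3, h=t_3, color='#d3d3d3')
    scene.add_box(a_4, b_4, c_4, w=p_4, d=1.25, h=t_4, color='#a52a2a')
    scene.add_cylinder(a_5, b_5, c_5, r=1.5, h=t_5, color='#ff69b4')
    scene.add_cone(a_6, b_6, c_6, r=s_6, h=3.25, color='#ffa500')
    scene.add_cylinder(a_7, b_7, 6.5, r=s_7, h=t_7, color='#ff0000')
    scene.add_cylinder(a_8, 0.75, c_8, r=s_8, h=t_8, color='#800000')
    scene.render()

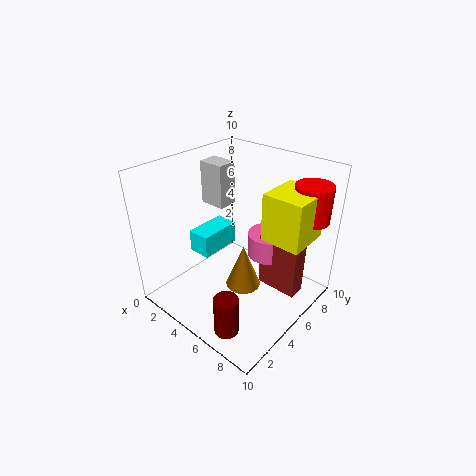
a_1 = 0.75
b_1 = 4.25
c_1 = 2.5
q_1 = 3.25
t_1 = 1.75
a_2 = 6.75
b_2 = 5.25
c_2 = 5.5
q_2 = 3
t_2 = 3.25
a_3 = 0.5
b_3 = 6
p_3 = 2
q_3 = 1.5
t_3 = 3.25
a_4 = 6
b_4 = 6.25
c_4 = 1
p_4 = 3
t_4 = 4.5
a_5 = 6
b_5 = 7.25
c_5 = 3
t_5 = 1.75
a_6 = 5.5
b_6 = 5
c_6 = 1.25
s_6 = 1.25
a_7 = 8.75
b_7 = 8
s_7 = 1.25
t_7 = 2.5
a_8 = 7.75
c_8 = 1.5
s_8 = 0.75
t_8 = 2.5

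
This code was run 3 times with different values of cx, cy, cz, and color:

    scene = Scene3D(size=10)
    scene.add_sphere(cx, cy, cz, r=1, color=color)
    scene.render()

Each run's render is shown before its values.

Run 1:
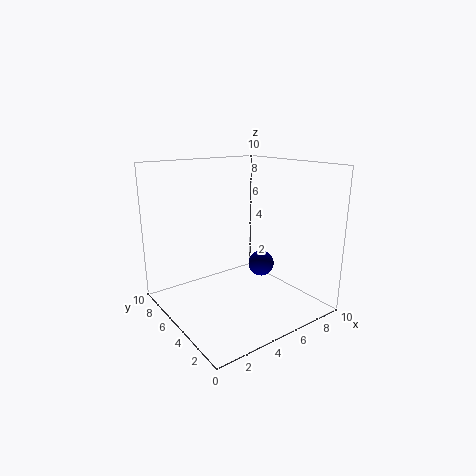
cx = 8, cy = 6, cz = 2, color = 'navy'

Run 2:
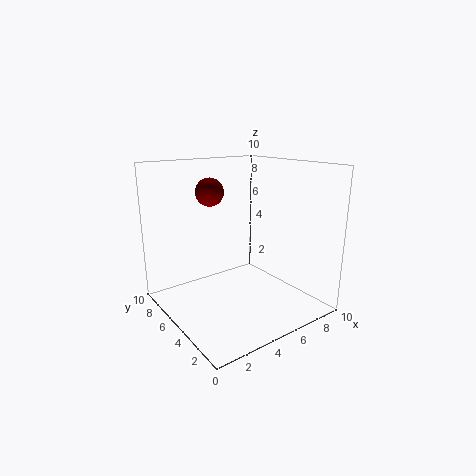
cx = 4, cy = 7, cz = 8, color = 'maroon'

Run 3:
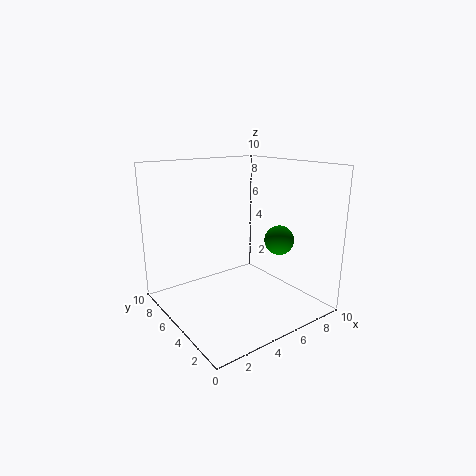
cx = 7, cy = 3, cz = 5, color = 'green'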